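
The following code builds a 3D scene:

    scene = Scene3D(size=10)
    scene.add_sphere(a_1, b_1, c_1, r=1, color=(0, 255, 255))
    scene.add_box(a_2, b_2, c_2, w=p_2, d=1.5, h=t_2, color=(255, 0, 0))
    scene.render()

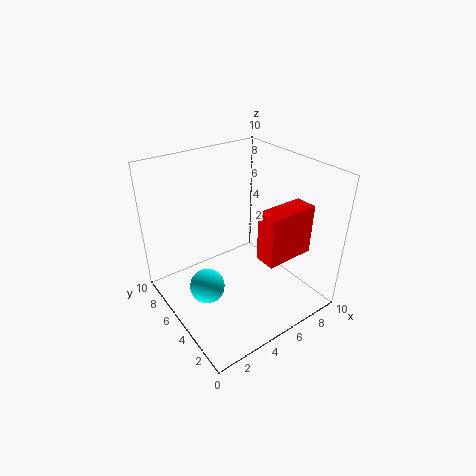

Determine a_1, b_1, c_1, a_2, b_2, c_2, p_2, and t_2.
a_1 = 1; b_1 = 2.5; c_1 = 4.5; a_2 = 5.5; b_2 = 2; c_2 = 4; p_2 = 3.5; t_2 = 3.5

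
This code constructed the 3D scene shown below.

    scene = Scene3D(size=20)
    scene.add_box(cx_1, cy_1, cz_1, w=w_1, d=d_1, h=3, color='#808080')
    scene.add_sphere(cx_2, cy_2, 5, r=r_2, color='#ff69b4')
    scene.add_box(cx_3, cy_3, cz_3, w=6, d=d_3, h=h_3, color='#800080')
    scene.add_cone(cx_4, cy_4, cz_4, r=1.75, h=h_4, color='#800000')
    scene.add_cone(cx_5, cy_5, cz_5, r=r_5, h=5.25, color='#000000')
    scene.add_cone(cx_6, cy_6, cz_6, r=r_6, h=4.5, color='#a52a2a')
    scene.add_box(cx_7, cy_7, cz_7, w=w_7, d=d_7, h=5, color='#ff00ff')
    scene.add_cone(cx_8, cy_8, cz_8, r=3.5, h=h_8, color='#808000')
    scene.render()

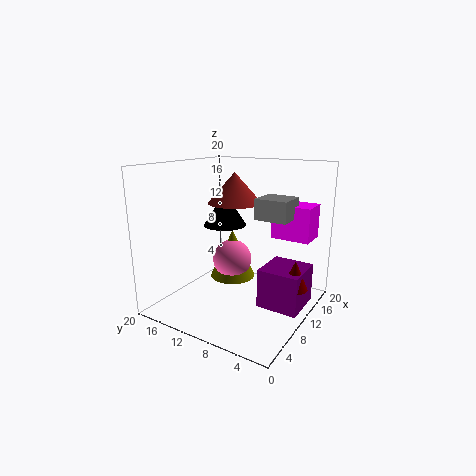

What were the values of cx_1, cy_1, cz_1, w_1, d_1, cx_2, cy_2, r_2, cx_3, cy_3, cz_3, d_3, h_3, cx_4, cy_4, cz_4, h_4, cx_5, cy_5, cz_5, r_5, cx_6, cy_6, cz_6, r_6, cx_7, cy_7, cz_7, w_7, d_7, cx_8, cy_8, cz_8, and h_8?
cx_1 = 12.25; cy_1 = 4; cz_1 = 12.25; w_1 = 4.5; d_1 = 4.75; cx_2 = 13.5; cy_2 = 13.25; r_2 = 3; cx_3 = 9.25; cy_3 = 0.75; cz_3 = 0.75; d_3 = 5.75; h_3 = 5.5; cx_4 = 11; cy_4 = 1.75; cz_4 = 4; h_4 = 4; cx_5 = 16; cy_5 = 16.25; cz_5 = 9.5; r_5 = 3.5; cx_6 = 13.5; cy_6 = 12.75; cz_6 = 14; r_6 = 4; cx_7 = 15.25; cy_7 = 1.75; cz_7 = 9; w_7 = 4.25; d_7 = 5.75; cx_8 = 14; cy_8 = 13.5; cz_8 = 2; h_8 = 7.5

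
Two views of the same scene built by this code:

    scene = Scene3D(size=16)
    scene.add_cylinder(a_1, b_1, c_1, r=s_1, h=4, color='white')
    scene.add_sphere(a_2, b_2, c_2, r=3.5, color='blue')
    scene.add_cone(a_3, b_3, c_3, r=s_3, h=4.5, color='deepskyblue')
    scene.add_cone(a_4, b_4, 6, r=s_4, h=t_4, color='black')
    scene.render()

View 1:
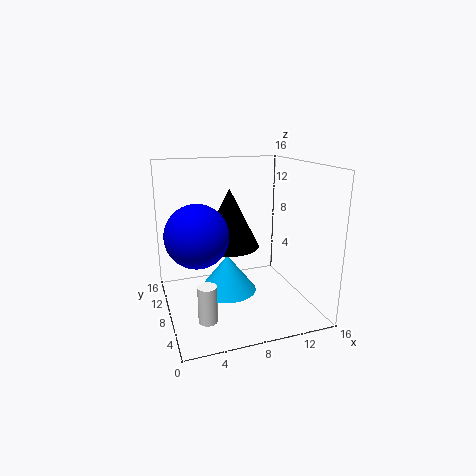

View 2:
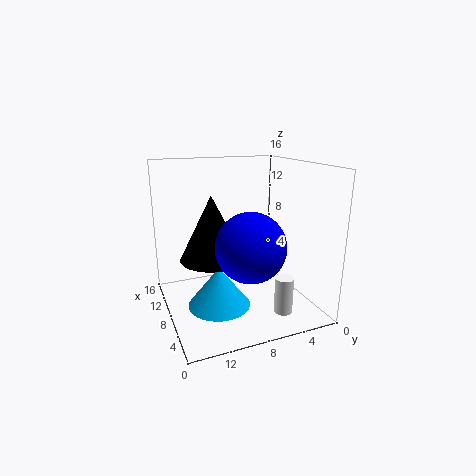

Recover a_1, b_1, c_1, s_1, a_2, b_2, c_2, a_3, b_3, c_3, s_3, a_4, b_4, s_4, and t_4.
a_1 = 3.5; b_1 = 4.5; c_1 = 0.5; s_1 = 1; a_2 = 3.5; b_2 = 8.5; c_2 = 8.5; a_3 = 7.5; b_3 = 10.5; c_3 = 0.5; s_3 = 3.5; a_4 = 8; b_4 = 11; s_4 = 3.5; t_4 = 7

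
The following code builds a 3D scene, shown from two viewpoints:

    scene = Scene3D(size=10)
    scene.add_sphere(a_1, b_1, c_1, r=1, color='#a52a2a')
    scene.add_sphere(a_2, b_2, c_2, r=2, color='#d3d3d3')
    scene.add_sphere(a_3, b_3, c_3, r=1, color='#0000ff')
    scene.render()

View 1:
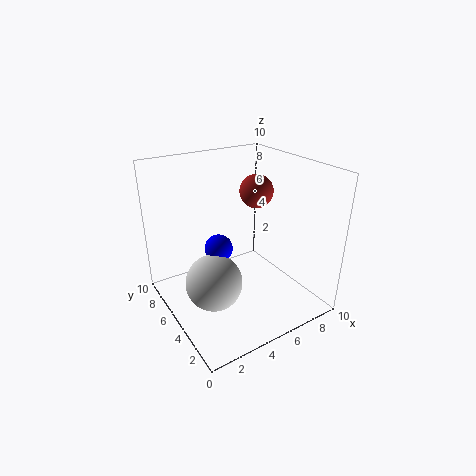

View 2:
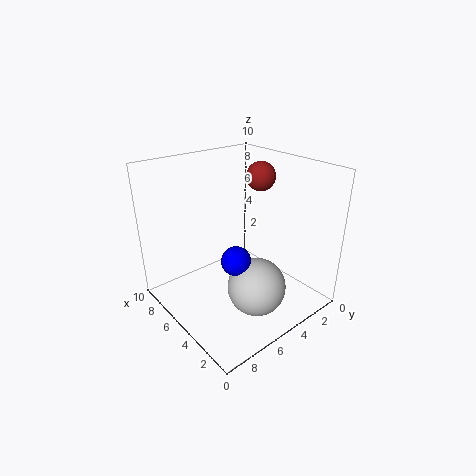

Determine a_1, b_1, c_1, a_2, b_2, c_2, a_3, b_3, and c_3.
a_1 = 5, b_1 = 3, c_1 = 9, a_2 = 3, b_2 = 5, c_2 = 2, a_3 = 4, b_3 = 6, c_3 = 4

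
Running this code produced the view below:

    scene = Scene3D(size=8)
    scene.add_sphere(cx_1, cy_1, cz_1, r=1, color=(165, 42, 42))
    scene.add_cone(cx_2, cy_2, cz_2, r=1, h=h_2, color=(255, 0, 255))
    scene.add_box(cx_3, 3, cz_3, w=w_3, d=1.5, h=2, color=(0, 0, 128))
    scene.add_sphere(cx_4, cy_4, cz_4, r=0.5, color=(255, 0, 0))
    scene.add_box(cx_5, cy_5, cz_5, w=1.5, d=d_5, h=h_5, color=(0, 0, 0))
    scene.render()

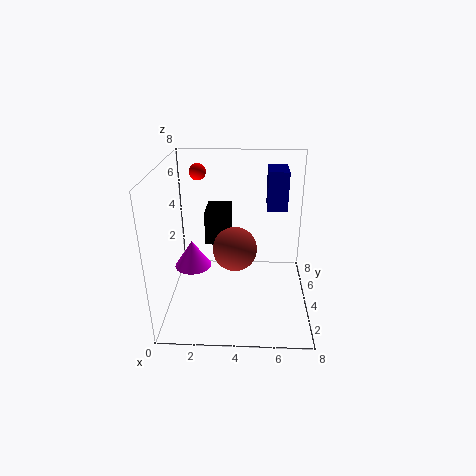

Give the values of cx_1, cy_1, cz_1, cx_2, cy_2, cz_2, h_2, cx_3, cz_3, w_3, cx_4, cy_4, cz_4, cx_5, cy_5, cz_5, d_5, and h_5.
cx_1 = 4; cy_1 = 1; cz_1 = 5; cx_2 = 1.5; cy_2 = 3.5; cz_2 = 2.5; h_2 = 1.5; cx_3 = 5.5; cz_3 = 6; w_3 = 1; cx_4 = 1.5; cy_4 = 6.5; cz_4 = 7; cx_5 = 2; cy_5 = 5; cz_5 = 3; d_5 = 2; h_5 = 2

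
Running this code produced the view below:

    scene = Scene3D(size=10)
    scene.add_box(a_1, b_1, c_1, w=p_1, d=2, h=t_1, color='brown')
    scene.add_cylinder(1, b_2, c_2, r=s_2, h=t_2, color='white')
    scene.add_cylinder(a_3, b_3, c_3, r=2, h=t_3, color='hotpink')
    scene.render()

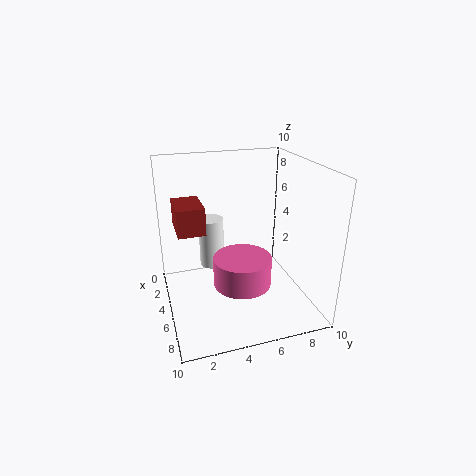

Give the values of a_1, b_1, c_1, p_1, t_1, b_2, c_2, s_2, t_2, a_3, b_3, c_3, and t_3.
a_1 = 1
b_1 = 1
c_1 = 5
p_1 = 3
t_1 = 2
b_2 = 4
c_2 = 1
s_2 = 1
t_2 = 4
a_3 = 6
b_3 = 5
c_3 = 2
t_3 = 2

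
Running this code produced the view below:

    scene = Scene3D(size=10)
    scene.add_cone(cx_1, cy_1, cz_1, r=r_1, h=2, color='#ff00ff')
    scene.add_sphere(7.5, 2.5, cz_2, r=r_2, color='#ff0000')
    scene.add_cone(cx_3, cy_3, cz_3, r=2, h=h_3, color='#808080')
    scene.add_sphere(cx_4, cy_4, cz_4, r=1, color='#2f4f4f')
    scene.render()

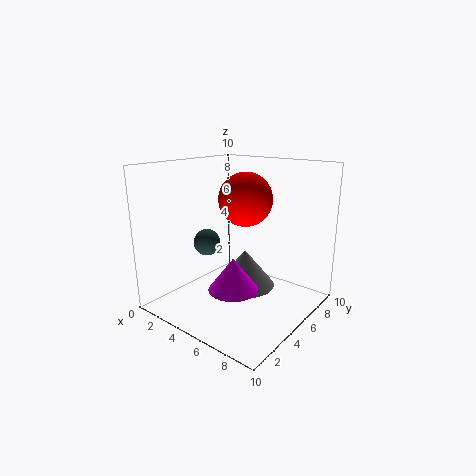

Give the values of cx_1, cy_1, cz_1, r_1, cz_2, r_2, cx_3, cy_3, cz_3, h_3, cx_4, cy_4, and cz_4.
cx_1 = 7; cy_1 = 2; cz_1 = 3; r_1 = 1.5; cz_2 = 8.5; r_2 = 1.5; cx_3 = 6; cy_3 = 4.5; cz_3 = 2; h_3 = 2.5; cx_4 = 2; cy_4 = 5; cz_4 = 4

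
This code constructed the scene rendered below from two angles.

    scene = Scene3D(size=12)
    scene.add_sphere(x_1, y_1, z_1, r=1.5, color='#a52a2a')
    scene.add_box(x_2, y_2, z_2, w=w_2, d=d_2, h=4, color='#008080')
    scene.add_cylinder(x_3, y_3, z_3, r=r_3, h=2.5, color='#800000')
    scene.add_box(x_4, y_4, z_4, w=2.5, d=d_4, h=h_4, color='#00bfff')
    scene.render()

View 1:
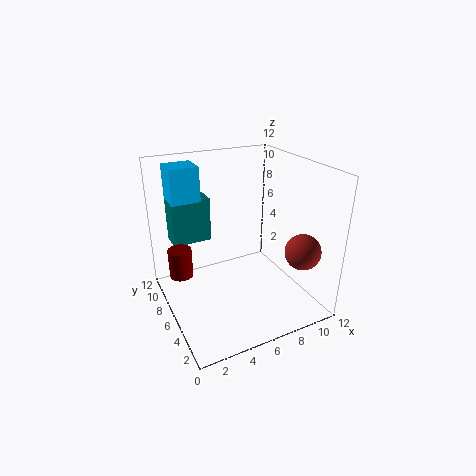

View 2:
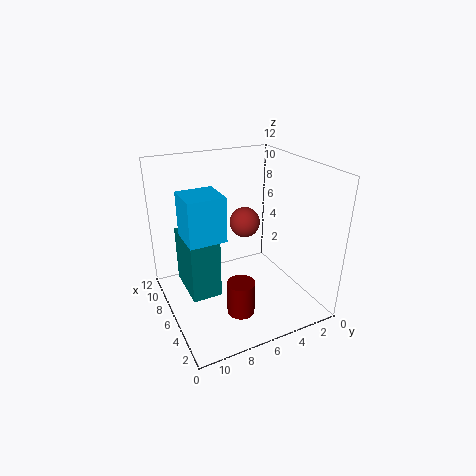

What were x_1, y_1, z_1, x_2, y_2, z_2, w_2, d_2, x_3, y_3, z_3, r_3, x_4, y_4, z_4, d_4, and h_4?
x_1 = 10.5, y_1 = 3, z_1 = 5, x_2 = 1.5, y_2 = 9.5, z_2 = 4.5, w_2 = 3.5, d_2 = 2, x_3 = 1.5, y_3 = 8, z_3 = 2.5, r_3 = 1, x_4 = 1.5, y_4 = 9, z_4 = 8.5, d_4 = 2.5, h_4 = 3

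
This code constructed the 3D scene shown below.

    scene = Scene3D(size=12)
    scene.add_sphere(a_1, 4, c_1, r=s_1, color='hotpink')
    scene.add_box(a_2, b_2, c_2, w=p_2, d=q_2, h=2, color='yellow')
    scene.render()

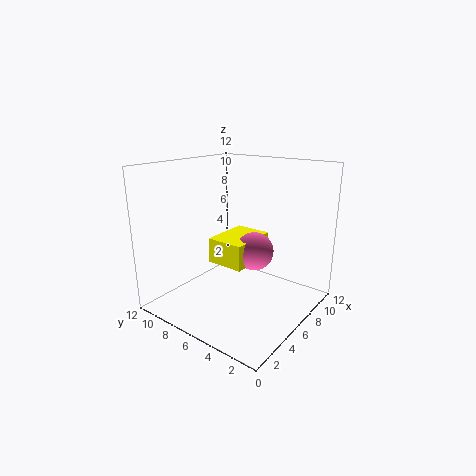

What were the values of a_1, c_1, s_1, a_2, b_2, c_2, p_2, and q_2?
a_1 = 5.5, c_1 = 5.5, s_1 = 1.5, a_2 = 3.5, b_2 = 4, c_2 = 4.5, p_2 = 4, q_2 = 3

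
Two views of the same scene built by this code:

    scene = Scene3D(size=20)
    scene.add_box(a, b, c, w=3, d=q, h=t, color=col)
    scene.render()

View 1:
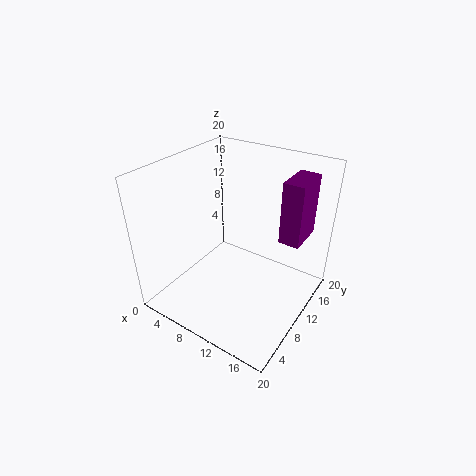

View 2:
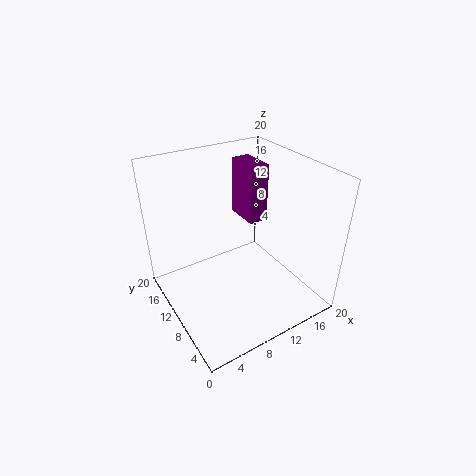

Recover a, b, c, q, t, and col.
a = 14.5, b = 13.5, c = 9, q = 5.5, t = 9, col = 'purple'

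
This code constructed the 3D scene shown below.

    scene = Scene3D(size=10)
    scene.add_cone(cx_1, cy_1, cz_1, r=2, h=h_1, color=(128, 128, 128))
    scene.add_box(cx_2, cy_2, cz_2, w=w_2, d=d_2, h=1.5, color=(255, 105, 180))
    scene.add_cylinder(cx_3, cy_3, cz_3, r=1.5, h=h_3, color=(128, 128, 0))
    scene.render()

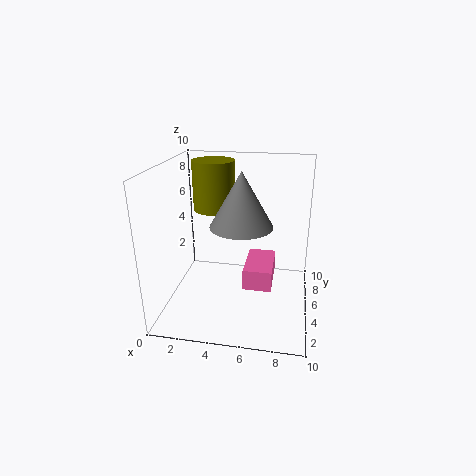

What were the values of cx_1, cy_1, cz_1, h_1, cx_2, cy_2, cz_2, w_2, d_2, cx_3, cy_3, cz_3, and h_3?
cx_1 = 5.5; cy_1 = 3.5; cz_1 = 6.5; h_1 = 3.5; cx_2 = 5.5; cy_2 = 4; cz_2 = 1.5; w_2 = 2; d_2 = 3.5; cx_3 = 3; cy_3 = 6.5; cz_3 = 6.5; h_3 = 3.5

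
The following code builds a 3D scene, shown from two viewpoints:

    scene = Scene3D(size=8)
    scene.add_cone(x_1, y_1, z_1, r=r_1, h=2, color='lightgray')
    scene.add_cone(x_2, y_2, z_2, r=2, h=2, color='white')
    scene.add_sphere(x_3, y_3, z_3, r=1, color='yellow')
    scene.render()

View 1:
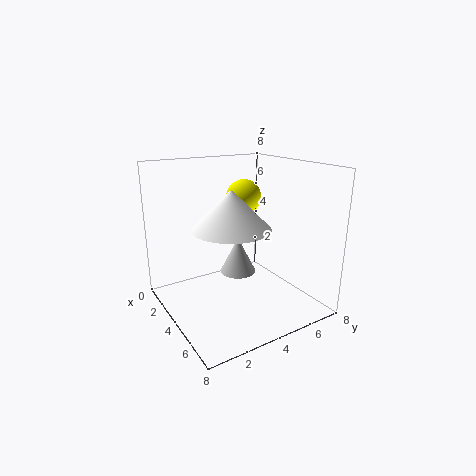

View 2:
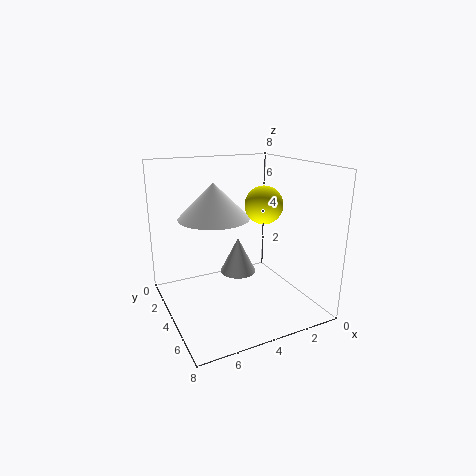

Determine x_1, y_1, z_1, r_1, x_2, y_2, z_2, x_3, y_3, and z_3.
x_1 = 4, y_1 = 4, z_1 = 2, r_1 = 1, x_2 = 5, y_2 = 3, z_2 = 5, x_3 = 3, y_3 = 5, z_3 = 6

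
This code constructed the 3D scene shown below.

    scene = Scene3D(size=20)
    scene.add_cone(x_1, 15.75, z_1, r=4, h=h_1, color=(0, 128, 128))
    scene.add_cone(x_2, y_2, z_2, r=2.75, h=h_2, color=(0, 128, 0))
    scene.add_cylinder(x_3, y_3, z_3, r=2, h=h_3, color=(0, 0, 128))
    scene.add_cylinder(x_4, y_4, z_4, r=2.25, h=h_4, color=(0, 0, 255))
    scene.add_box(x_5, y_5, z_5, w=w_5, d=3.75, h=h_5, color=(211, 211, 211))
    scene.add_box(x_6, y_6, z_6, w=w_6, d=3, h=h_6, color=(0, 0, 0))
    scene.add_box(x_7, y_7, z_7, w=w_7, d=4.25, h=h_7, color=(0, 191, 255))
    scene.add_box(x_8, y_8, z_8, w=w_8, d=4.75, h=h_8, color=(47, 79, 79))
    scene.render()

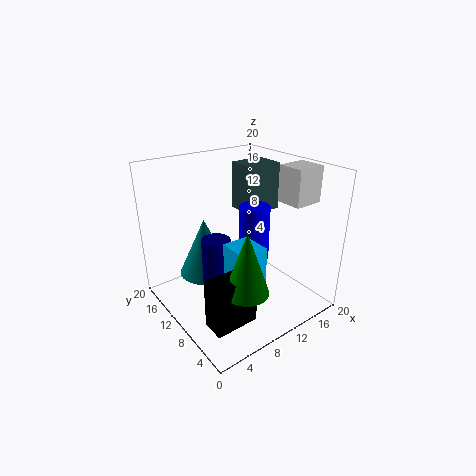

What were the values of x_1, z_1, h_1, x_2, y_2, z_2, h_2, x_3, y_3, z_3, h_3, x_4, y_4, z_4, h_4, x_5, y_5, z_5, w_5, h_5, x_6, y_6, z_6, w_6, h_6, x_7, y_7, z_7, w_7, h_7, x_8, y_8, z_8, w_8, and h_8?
x_1 = 8, z_1 = 2.5, h_1 = 8.75, x_2 = 6.25, y_2 = 3.25, z_2 = 6.5, h_2 = 8, x_3 = 7, y_3 = 11, z_3 = 2.5, h_3 = 7.75, x_4 = 13.75, y_4 = 11, z_4 = 5.25, h_4 = 8.25, x_5 = 15.5, y_5 = 4.5, z_5 = 14.75, w_5 = 4.25, h_5 = 5, x_6 = 1.75, y_6 = 2.75, z_6 = 2, w_6 = 5.75, h_6 = 6.5, x_7 = 6.5, y_7 = 4.25, z_7 = 6, w_7 = 3.75, h_7 = 4.75, x_8 = 14.5, y_8 = 12.75, z_8 = 11.25, w_8 = 5.5, h_8 = 7.25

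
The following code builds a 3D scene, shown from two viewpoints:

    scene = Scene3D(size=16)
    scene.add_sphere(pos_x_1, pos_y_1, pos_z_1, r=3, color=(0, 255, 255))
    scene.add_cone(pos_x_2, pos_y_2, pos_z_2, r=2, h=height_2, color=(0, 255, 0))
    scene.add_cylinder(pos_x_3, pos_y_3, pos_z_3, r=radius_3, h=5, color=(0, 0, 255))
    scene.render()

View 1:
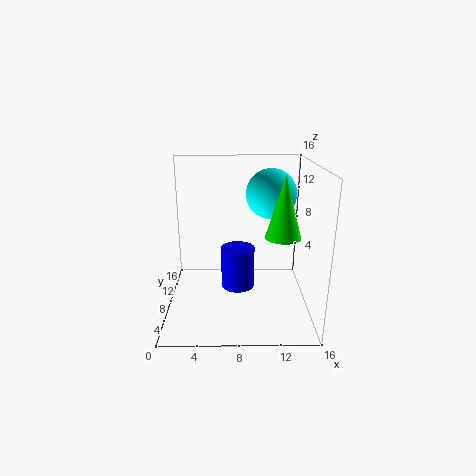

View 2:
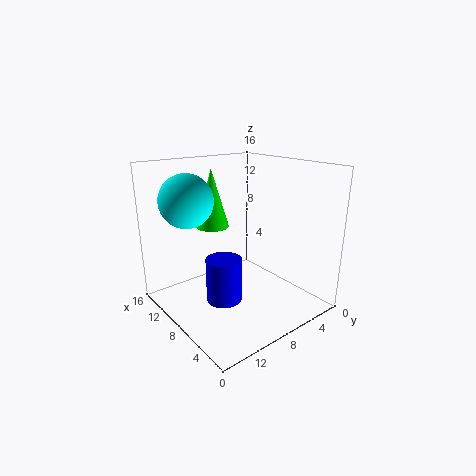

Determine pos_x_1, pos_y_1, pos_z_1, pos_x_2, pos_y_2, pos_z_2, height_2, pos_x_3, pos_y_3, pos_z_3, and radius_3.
pos_x_1 = 12; pos_y_1 = 12; pos_z_1 = 12; pos_x_2 = 13; pos_y_2 = 8; pos_z_2 = 8; height_2 = 7; pos_x_3 = 8; pos_y_3 = 10; pos_z_3 = 1; radius_3 = 2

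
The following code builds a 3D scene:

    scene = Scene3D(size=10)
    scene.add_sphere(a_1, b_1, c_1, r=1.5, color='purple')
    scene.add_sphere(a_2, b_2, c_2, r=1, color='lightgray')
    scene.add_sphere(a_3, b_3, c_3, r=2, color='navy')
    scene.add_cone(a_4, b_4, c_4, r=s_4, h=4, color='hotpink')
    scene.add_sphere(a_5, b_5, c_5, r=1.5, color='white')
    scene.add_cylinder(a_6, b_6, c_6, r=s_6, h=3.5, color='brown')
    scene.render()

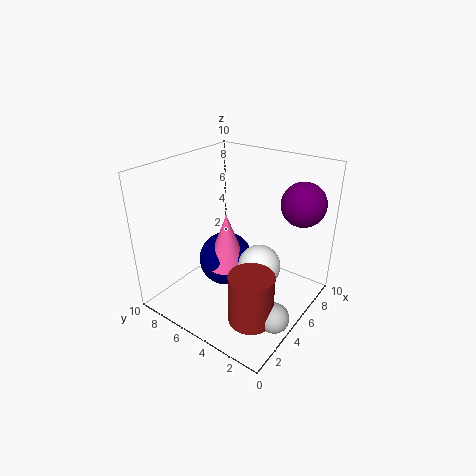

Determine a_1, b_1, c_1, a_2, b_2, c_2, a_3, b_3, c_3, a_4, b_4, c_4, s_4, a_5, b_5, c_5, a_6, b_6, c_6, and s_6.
a_1 = 7.5
b_1 = 1.5
c_1 = 7.5
a_2 = 3.5
b_2 = 1
c_2 = 1
a_3 = 5.5
b_3 = 6.5
c_3 = 2.5
a_4 = 5
b_4 = 6
c_4 = 2.5
s_4 = 1.5
a_5 = 5.5
b_5 = 3.5
c_5 = 3
a_6 = 3
b_6 = 2.5
c_6 = 0.5
s_6 = 1.5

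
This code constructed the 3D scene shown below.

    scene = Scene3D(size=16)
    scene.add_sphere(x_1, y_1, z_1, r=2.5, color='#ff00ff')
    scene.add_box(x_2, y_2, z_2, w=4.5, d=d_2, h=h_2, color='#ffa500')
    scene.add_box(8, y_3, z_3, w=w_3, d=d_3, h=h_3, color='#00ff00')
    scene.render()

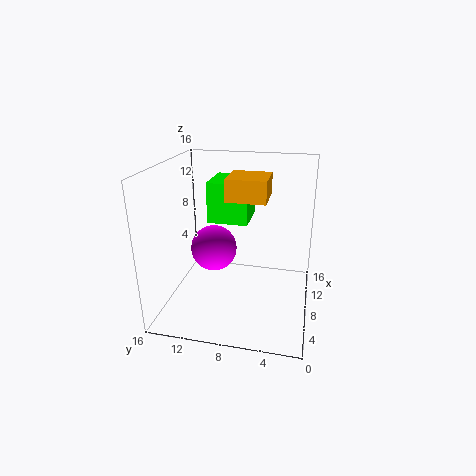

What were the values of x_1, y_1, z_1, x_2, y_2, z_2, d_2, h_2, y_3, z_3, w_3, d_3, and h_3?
x_1 = 7; y_1 = 10.5; z_1 = 7; x_2 = 8; y_2 = 5; z_2 = 12; d_2 = 4.5; h_2 = 2.5; y_3 = 7; z_3 = 9.5; w_3 = 5; d_3 = 4.5; h_3 = 4.5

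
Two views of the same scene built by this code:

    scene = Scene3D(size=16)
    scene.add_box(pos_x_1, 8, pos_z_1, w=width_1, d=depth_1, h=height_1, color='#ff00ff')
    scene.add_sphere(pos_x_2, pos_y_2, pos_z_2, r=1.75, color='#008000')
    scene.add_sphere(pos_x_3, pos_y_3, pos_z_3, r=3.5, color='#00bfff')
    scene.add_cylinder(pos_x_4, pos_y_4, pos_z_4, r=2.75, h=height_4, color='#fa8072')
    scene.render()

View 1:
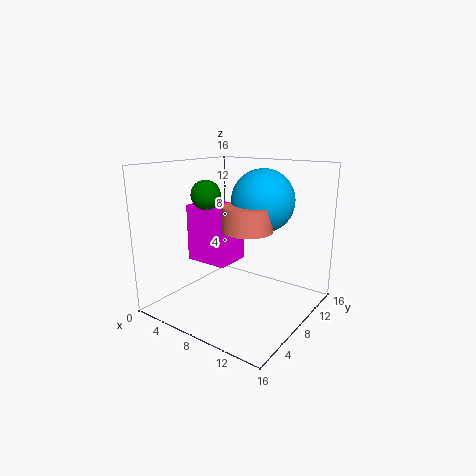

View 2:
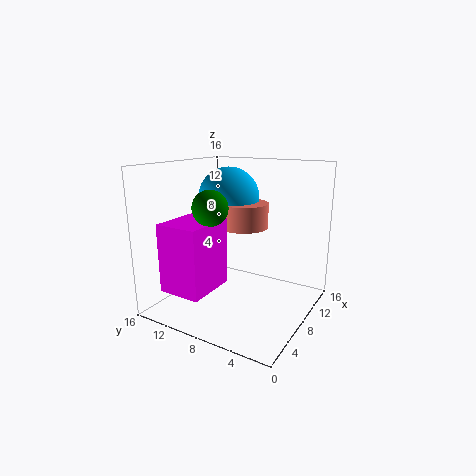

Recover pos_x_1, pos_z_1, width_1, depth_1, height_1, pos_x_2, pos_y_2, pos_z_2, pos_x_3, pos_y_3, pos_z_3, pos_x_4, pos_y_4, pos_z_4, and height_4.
pos_x_1 = 0.25; pos_z_1 = 3.75; width_1 = 5.5; depth_1 = 4.5; height_1 = 7; pos_x_2 = 3.25; pos_y_2 = 8.25; pos_z_2 = 12.25; pos_x_3 = 9.75; pos_y_3 = 10.25; pos_z_3 = 12; pos_x_4 = 9.25; pos_y_4 = 8; pos_z_4 = 9; height_4 = 2.75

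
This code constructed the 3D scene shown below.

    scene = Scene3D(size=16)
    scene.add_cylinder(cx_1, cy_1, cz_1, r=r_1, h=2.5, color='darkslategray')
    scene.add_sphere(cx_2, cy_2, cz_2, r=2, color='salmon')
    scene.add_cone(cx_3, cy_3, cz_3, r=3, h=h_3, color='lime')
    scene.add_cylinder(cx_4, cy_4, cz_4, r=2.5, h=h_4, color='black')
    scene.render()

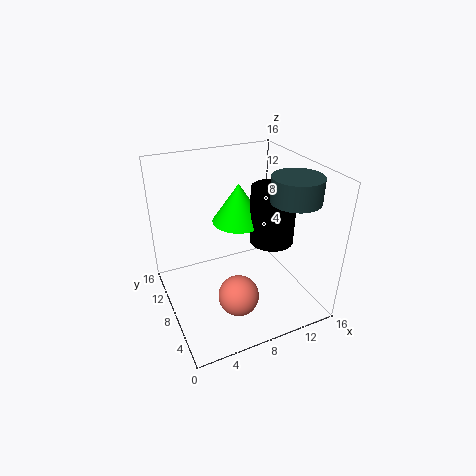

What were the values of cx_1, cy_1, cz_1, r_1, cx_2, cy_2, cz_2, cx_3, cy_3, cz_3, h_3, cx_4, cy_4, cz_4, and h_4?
cx_1 = 12
cy_1 = 3.5
cz_1 = 13.5
r_1 = 2.5
cx_2 = 5.5
cy_2 = 2.5
cz_2 = 5
cx_3 = 9
cy_3 = 10
cz_3 = 9
h_3 = 4.5
cx_4 = 12
cy_4 = 7.5
cz_4 = 7
h_4 = 6.5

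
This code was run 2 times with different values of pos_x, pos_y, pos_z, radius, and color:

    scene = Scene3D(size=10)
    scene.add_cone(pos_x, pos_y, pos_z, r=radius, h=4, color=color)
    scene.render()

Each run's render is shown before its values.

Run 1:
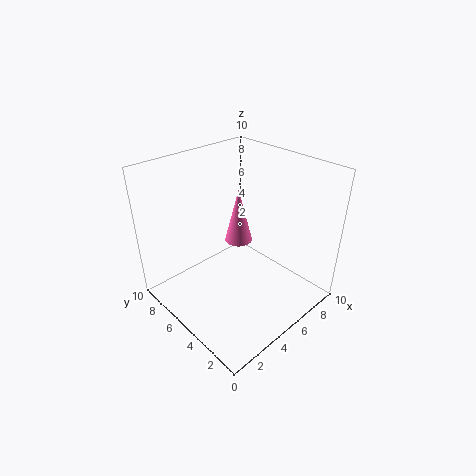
pos_x = 6, pos_y = 6, pos_z = 4, radius = 1, color = 'hotpink'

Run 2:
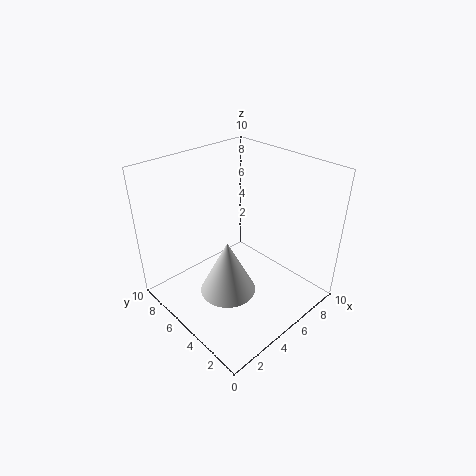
pos_x = 4, pos_y = 5, pos_z = 1, radius = 2, color = 'lightgray'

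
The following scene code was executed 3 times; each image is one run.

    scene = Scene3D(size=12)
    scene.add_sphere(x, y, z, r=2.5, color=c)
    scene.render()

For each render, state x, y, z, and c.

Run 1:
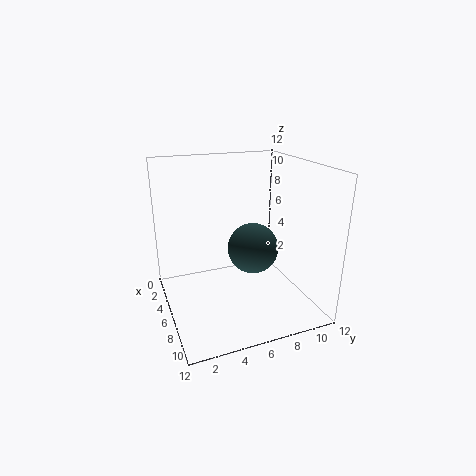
x = 2.5; y = 9; z = 3; c = 'darkslategray'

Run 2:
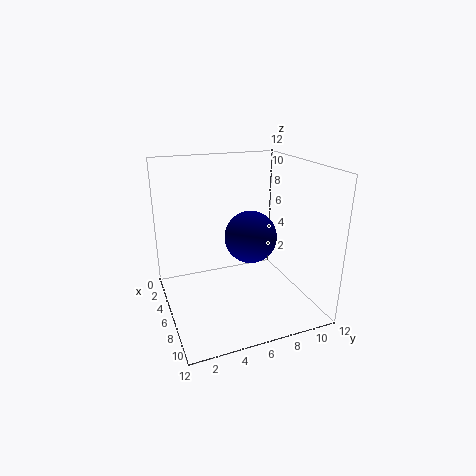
x = 3; y = 8.5; z = 4.5; c = 'navy'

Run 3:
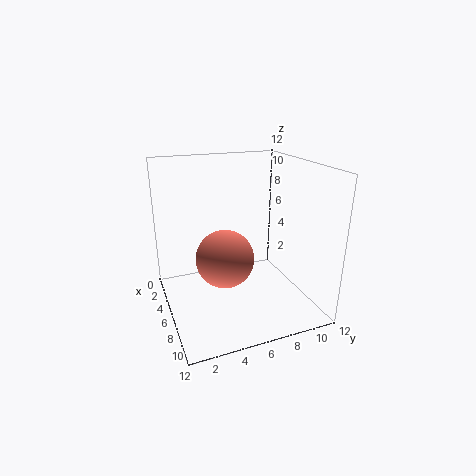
x = 5.5; y = 5; z = 4; c = 'salmon'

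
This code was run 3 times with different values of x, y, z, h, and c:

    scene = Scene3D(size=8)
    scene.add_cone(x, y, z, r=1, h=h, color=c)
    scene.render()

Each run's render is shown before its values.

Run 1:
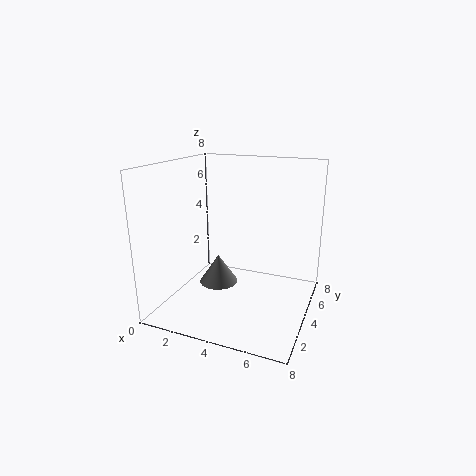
x = 3.5; y = 2.5; z = 2; h = 1.5; c = 'gray'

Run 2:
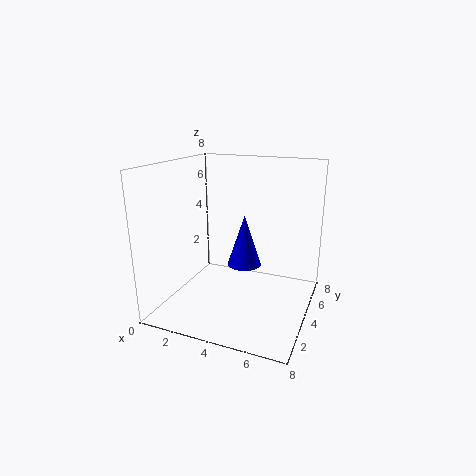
x = 4; y = 5; z = 2; h = 3; c = 'blue'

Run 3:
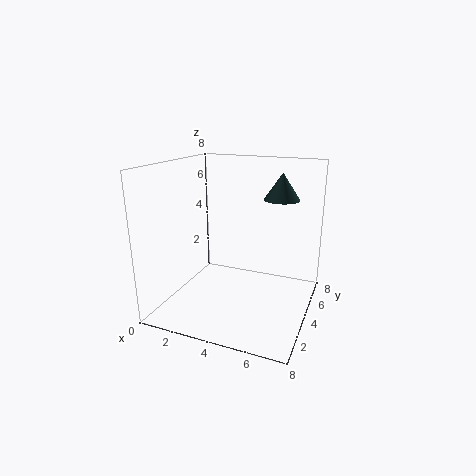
x = 6; y = 5.5; z = 6; h = 1.5; c = 'darkslategray'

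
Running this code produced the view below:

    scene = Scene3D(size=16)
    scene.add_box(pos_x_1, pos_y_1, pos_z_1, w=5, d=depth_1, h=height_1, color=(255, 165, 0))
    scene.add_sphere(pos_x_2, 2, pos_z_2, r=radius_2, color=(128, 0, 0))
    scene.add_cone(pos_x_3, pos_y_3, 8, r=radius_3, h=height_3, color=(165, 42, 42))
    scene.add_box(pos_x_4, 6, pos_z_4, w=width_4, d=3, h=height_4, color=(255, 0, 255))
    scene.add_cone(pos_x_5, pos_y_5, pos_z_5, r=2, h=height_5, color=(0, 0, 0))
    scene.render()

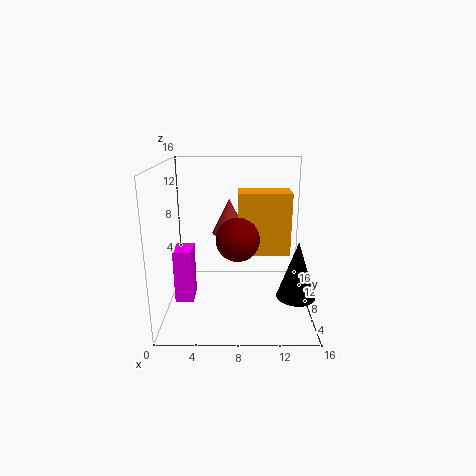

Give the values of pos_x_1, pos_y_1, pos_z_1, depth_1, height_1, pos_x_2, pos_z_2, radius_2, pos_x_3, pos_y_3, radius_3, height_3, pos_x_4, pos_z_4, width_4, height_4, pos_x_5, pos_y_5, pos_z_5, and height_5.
pos_x_1 = 8
pos_y_1 = 3
pos_z_1 = 8
depth_1 = 3
height_1 = 6
pos_x_2 = 8
pos_z_2 = 10
radius_2 = 2
pos_x_3 = 7
pos_y_3 = 10
radius_3 = 2
height_3 = 4
pos_x_4 = 1
pos_z_4 = 1
width_4 = 2
height_4 = 6
pos_x_5 = 14
pos_y_5 = 4
pos_z_5 = 3
height_5 = 6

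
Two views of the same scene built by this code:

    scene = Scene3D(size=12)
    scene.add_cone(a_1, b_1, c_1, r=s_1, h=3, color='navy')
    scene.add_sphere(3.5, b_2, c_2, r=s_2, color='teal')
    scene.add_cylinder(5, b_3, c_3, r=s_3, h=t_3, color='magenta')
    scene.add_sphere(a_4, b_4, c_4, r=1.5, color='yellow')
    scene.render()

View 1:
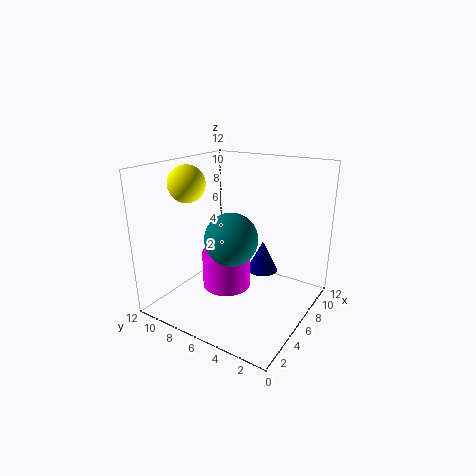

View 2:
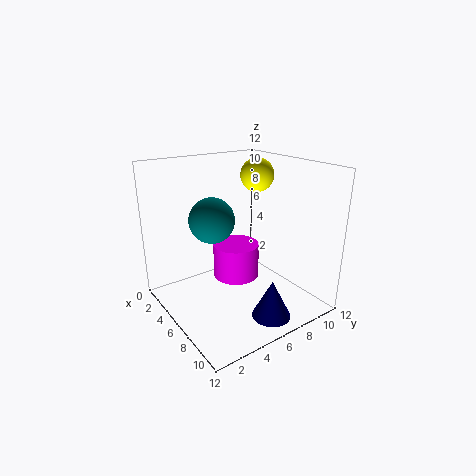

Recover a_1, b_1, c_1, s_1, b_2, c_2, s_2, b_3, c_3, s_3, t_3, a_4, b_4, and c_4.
a_1 = 10.5, b_1 = 6, c_1 = 1, s_1 = 1.5, b_2 = 5, c_2 = 7, s_2 = 2, b_3 = 6.5, c_3 = 2, s_3 = 2, t_3 = 3, a_4 = 4, b_4 = 9.5, c_4 = 10.5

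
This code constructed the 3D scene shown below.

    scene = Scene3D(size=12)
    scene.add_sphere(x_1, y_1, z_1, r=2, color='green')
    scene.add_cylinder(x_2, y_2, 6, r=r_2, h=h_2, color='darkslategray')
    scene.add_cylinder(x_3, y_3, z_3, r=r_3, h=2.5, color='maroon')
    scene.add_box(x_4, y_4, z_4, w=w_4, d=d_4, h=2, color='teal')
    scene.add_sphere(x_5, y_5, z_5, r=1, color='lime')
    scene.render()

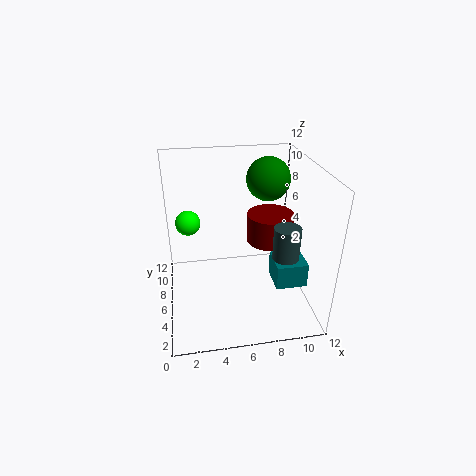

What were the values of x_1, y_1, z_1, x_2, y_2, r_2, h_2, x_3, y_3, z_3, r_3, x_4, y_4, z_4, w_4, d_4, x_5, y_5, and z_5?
x_1 = 9.5, y_1 = 10, z_1 = 9.5, x_2 = 9, y_2 = 2.5, r_2 = 1, h_2 = 2.5, x_3 = 9, y_3 = 7, z_3 = 5, r_3 = 2, x_4 = 8.5, y_4 = 2.5, z_4 = 3, w_4 = 2.5, d_4 = 2.5, x_5 = 2, y_5 = 6.5, z_5 = 7.5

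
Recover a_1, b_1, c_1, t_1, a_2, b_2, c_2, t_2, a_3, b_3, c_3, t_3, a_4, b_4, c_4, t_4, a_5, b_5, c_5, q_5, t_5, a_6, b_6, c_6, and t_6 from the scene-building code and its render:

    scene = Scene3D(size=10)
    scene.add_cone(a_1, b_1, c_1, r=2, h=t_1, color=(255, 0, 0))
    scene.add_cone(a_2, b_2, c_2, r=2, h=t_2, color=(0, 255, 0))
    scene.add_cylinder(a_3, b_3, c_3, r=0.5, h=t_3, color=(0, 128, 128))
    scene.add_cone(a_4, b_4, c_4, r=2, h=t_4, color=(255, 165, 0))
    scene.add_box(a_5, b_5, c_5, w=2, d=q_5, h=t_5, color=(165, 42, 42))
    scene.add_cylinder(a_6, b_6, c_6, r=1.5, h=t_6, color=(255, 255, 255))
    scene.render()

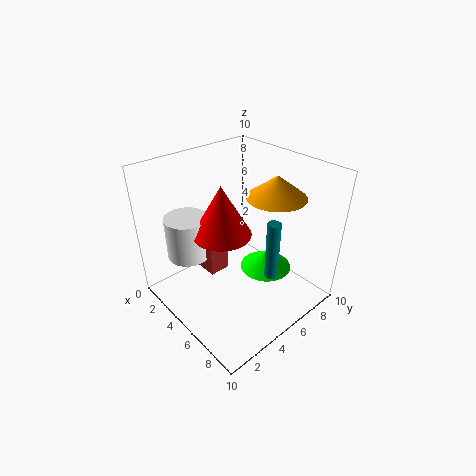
a_1 = 4.5, b_1 = 4, c_1 = 5.5, t_1 = 3.5, a_2 = 5, b_2 = 8, c_2 = 1, t_2 = 1.5, a_3 = 6.5, b_3 = 7, c_3 = 1.5, t_3 = 4.5, a_4 = 6.5, b_4 = 7, c_4 = 8, t_4 = 1.5, a_5 = 2.5, b_5 = 3, c_5 = 2.5, q_5 = 1.5, t_5 = 2, a_6 = 2.5, b_6 = 2.5, c_6 = 3.5, t_6 = 3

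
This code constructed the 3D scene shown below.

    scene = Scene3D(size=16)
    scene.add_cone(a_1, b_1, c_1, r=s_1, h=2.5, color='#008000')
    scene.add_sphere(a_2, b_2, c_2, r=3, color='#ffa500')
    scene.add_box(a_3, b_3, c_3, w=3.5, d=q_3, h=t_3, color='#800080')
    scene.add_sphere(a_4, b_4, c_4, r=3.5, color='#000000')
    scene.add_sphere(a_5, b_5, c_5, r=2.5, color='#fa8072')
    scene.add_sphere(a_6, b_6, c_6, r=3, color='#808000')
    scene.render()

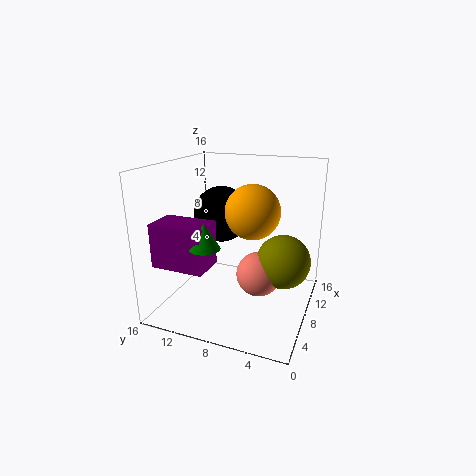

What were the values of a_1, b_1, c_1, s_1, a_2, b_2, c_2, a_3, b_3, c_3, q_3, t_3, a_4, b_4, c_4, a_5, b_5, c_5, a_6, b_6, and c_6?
a_1 = 2, b_1 = 9, c_1 = 9, s_1 = 1.5, a_2 = 8.5, b_2 = 6.5, c_2 = 11, a_3 = 1, b_3 = 9, c_3 = 6.5, q_3 = 5.5, t_3 = 4.5, a_4 = 12.5, b_4 = 12, c_4 = 9, a_5 = 8, b_5 = 5.5, c_5 = 4, a_6 = 9, b_6 = 3, c_6 = 5.5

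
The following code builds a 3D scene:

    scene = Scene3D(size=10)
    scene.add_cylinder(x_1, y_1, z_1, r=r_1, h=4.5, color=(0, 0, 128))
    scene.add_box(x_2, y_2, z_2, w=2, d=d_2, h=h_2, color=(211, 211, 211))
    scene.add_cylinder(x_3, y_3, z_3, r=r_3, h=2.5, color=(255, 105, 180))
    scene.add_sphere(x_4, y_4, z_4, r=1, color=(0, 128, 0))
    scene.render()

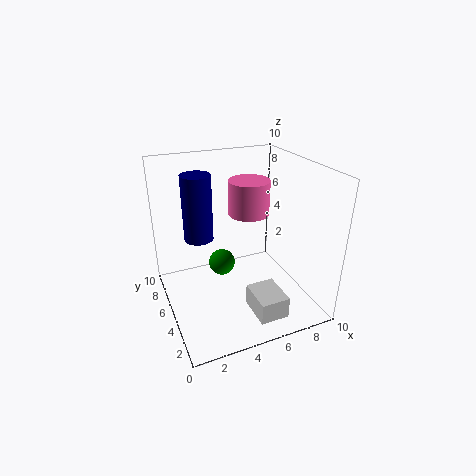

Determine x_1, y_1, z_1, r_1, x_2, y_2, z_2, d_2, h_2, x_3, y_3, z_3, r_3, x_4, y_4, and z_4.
x_1 = 2.5; y_1 = 6; z_1 = 5; r_1 = 1; x_2 = 5; y_2 = 1; z_2 = 0.5; d_2 = 2.5; h_2 = 1.5; x_3 = 6.5; y_3 = 6.5; z_3 = 6; r_3 = 1.5; x_4 = 4.5; y_4 = 7; z_4 = 2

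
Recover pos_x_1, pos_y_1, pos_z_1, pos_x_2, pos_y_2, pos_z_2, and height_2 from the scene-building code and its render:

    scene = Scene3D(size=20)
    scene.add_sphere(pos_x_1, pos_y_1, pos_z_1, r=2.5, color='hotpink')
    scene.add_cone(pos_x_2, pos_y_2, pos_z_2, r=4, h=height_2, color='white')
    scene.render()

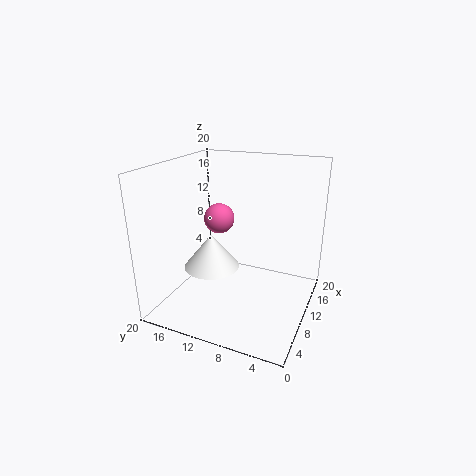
pos_x_1 = 17; pos_y_1 = 16.5; pos_z_1 = 9.5; pos_x_2 = 9.5; pos_y_2 = 14; pos_z_2 = 5; height_2 = 5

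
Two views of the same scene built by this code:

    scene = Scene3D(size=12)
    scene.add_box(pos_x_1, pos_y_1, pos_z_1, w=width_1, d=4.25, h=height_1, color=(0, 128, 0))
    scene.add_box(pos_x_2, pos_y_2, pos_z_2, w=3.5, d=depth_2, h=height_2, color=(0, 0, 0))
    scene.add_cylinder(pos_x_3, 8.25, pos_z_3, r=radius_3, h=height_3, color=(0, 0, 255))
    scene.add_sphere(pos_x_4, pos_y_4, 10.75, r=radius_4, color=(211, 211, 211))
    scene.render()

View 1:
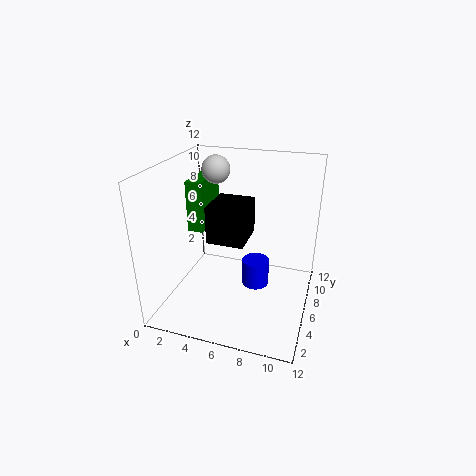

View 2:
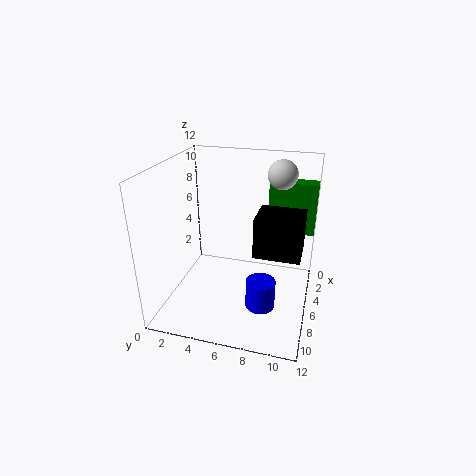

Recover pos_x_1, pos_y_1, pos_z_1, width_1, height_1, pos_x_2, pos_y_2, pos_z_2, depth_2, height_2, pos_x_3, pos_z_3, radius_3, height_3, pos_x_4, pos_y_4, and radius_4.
pos_x_1 = 0.5; pos_y_1 = 7.75; pos_z_1 = 5; width_1 = 1.5; height_1 = 4.75; pos_x_2 = 2.5; pos_y_2 = 7.25; pos_z_2 = 4.25; depth_2 = 4; height_2 = 3.5; pos_x_3 = 7; pos_z_3 = 0.25; radius_3 = 1.25; height_3 = 2.5; pos_x_4 = 3; pos_y_4 = 9; radius_4 = 1.25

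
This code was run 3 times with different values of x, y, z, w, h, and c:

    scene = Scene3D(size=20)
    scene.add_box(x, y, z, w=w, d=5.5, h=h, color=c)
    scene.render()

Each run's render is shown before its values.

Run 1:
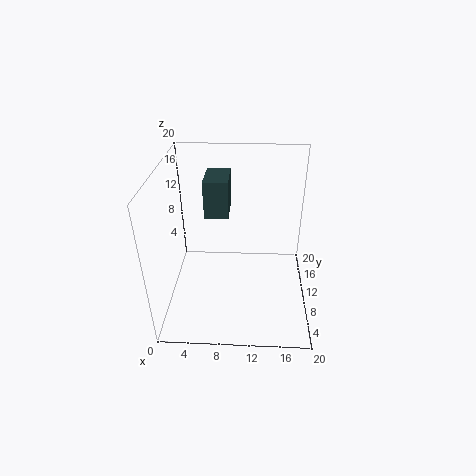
x = 5; y = 12.5; z = 11.5; w = 3.5; h = 5.5; c = 'darkslategray'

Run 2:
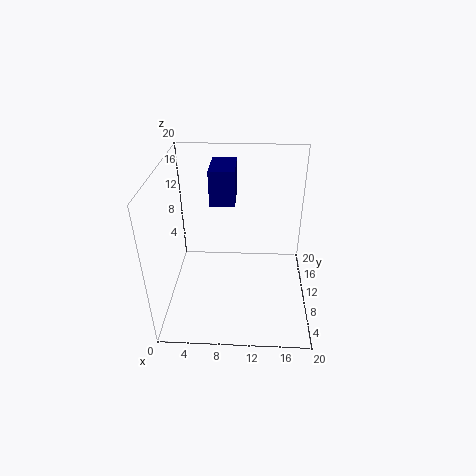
x = 6; y = 11.5; z = 14; w = 3.5; h = 5; c = 'navy'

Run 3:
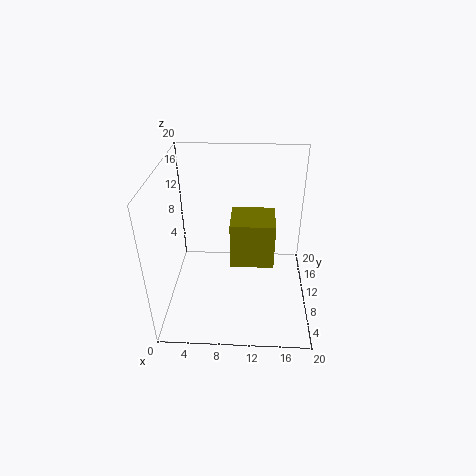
x = 9; y = 8; z = 6.5; w = 6; h = 6.5; c = 'olive'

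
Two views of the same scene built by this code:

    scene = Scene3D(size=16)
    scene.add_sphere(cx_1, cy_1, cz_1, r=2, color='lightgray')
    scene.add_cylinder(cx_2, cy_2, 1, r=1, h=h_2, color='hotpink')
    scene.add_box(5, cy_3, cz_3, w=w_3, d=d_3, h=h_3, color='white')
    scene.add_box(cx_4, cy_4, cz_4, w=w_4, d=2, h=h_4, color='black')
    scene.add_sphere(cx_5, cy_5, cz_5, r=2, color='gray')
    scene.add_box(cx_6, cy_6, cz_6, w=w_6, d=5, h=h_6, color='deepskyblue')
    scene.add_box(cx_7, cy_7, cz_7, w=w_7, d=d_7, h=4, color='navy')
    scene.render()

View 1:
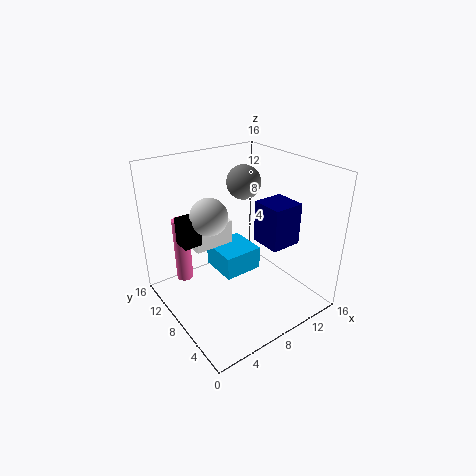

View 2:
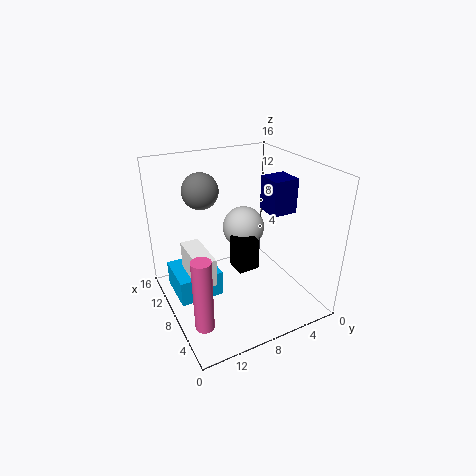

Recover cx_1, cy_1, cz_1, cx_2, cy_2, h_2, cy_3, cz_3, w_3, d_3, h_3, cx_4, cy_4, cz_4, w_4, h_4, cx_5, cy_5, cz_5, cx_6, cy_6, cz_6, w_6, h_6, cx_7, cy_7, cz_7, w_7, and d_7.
cx_1 = 5
cy_1 = 9
cz_1 = 11
cx_2 = 4
cy_2 = 14
h_2 = 8
cy_3 = 12
cz_3 = 5
w_3 = 5
d_3 = 2
h_3 = 3
cx_4 = 2
cy_4 = 9
cz_4 = 8
w_4 = 2
h_4 = 3
cx_5 = 11
cy_5 = 11
cz_5 = 13
cx_6 = 8
cy_6 = 10
cz_6 = 1
w_6 = 5
h_6 = 3
cx_7 = 7
cy_7 = 1
cz_7 = 10
w_7 = 3
d_7 = 3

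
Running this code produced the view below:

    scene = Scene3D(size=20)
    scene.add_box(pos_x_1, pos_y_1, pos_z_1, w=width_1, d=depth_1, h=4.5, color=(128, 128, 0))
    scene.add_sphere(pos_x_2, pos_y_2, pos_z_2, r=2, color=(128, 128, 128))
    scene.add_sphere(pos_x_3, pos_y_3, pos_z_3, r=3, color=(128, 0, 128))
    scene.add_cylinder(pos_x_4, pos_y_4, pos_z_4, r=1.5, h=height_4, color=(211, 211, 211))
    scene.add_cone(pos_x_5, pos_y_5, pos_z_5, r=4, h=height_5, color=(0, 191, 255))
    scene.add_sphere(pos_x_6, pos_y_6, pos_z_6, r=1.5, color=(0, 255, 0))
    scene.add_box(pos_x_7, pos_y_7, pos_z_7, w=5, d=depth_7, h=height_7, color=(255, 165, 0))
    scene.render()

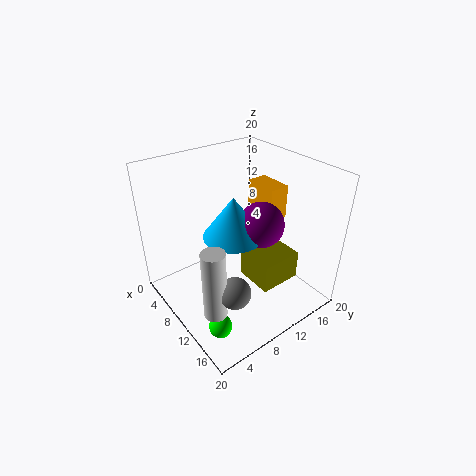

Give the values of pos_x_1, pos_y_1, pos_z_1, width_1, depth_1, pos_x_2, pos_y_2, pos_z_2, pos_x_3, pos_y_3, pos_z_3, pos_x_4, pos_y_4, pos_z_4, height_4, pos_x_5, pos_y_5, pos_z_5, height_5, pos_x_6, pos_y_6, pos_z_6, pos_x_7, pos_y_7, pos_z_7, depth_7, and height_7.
pos_x_1 = 7.5; pos_y_1 = 12.5; pos_z_1 = 1; width_1 = 6; depth_1 = 6.5; pos_x_2 = 16; pos_y_2 = 5; pos_z_2 = 7; pos_x_3 = 13; pos_y_3 = 11.5; pos_z_3 = 13; pos_x_4 = 14.5; pos_y_4 = 3; pos_z_4 = 3.5; height_4 = 9.5; pos_x_5 = 11; pos_y_5 = 8.5; pos_z_5 = 11.5; height_5 = 5.5; pos_x_6 = 15.5; pos_y_6 = 3; pos_z_6 = 2; pos_x_7 = 6; pos_y_7 = 15; pos_z_7 = 11; depth_7 = 3; height_7 = 5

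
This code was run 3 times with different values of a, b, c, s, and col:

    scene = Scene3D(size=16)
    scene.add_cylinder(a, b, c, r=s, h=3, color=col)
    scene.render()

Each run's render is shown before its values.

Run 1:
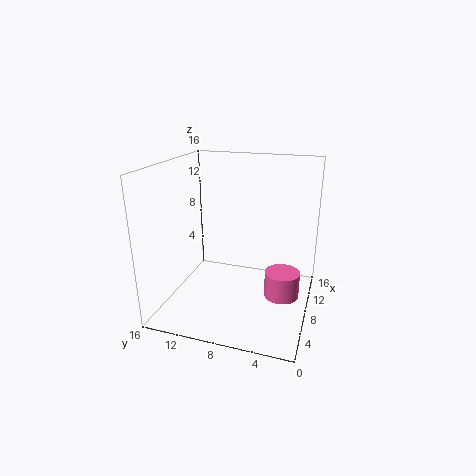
a = 9, b = 3, c = 1, s = 2, col = 'hotpink'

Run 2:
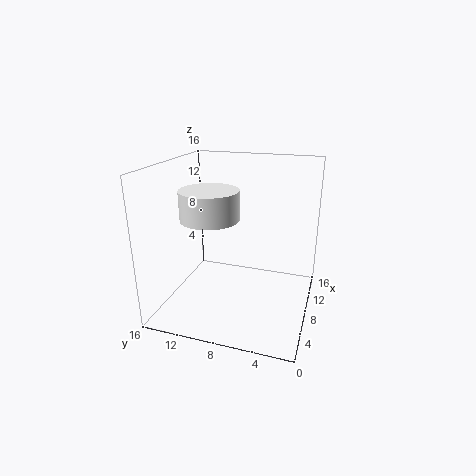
a = 5, b = 10, c = 11, s = 3, col = 'white'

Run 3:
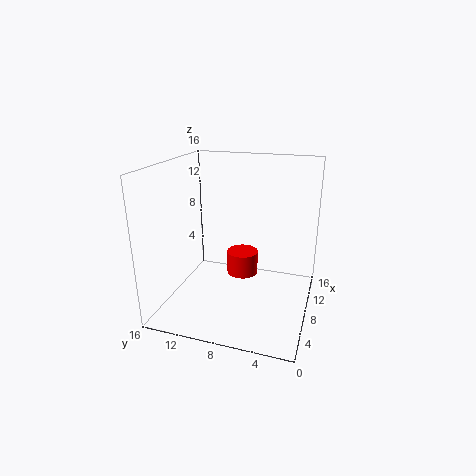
a = 13, b = 9, c = 1, s = 2, col = 'red'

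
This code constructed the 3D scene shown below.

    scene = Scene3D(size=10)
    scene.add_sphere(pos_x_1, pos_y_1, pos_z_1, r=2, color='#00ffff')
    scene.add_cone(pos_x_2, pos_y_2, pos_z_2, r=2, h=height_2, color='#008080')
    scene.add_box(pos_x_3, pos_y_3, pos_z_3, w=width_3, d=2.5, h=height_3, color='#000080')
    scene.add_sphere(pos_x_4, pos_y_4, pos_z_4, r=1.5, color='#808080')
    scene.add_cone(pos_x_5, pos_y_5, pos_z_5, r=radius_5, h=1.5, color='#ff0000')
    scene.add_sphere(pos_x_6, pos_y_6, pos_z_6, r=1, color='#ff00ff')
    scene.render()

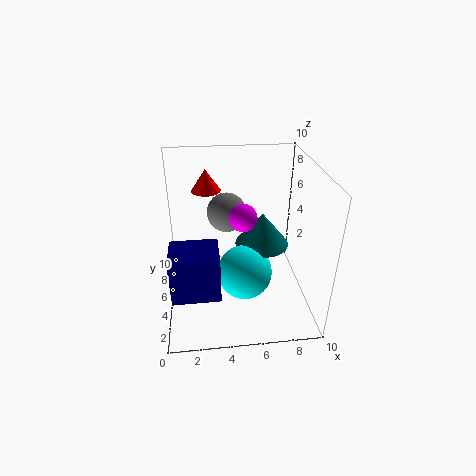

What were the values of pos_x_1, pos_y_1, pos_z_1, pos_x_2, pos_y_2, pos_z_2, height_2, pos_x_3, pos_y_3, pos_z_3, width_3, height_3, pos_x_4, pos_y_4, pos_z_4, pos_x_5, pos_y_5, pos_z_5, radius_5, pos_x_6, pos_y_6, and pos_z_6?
pos_x_1 = 5.5; pos_y_1 = 5; pos_z_1 = 2; pos_x_2 = 7; pos_y_2 = 6.5; pos_z_2 = 3.5; height_2 = 2.5; pos_x_3 = 0.5; pos_y_3 = 1; pos_z_3 = 3; width_3 = 3; height_3 = 3; pos_x_4 = 4.5; pos_y_4 = 8; pos_z_4 = 5.5; pos_x_5 = 3; pos_y_5 = 6.5; pos_z_5 = 8; radius_5 = 1; pos_x_6 = 5.5; pos_y_6 = 6; pos_z_6 = 6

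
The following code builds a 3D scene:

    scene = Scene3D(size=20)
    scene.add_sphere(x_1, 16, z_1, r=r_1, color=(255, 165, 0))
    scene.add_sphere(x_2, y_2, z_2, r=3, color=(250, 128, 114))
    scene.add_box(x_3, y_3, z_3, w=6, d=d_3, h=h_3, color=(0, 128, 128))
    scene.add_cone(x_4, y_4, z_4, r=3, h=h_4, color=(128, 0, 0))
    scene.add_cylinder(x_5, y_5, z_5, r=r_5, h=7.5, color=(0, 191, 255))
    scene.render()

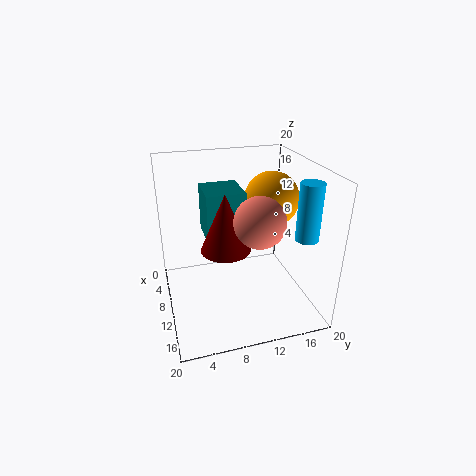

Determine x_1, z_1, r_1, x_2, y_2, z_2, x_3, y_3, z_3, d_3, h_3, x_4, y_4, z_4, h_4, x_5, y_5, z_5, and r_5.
x_1 = 7; z_1 = 14; r_1 = 4; x_2 = 17; y_2 = 10.5; z_2 = 15.5; x_3 = 3; y_3 = 6; z_3 = 9; d_3 = 5.5; h_3 = 7; x_4 = 15; y_4 = 7; z_4 = 11.5; h_4 = 7; x_5 = 15.5; y_5 = 17.5; z_5 = 11.5; r_5 = 1.5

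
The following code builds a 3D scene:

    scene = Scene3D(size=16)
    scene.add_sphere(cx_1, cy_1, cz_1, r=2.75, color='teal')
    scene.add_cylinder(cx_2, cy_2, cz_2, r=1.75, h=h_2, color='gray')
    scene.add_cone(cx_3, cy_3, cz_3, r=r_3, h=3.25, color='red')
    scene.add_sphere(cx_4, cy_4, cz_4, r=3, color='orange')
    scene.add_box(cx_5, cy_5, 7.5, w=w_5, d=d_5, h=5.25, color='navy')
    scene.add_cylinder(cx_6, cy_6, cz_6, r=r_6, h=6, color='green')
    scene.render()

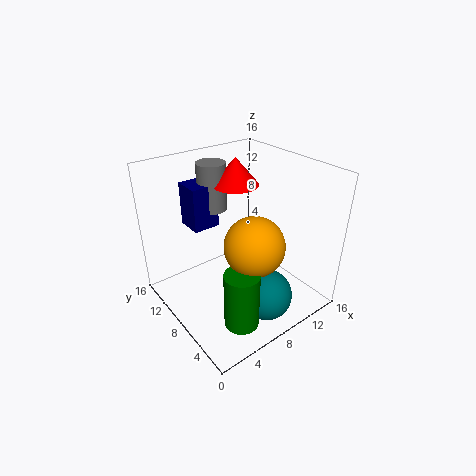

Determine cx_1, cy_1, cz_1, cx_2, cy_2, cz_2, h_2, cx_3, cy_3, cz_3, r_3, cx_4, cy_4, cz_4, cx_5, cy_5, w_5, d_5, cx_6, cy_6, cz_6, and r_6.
cx_1 = 8.25
cy_1 = 3.25
cz_1 = 3
cx_2 = 8.5
cy_2 = 13.75
cz_2 = 9.25
h_2 = 5.75
cx_3 = 10.5
cy_3 = 11.75
cz_3 = 12.5
r_3 = 2.75
cx_4 = 6.75
cy_4 = 3.75
cz_4 = 9.5
cx_5 = 5.25
cy_5 = 12.5
w_5 = 3.25
d_5 = 3.25
cx_6 = 4.25
cy_6 = 2.5
cz_6 = 2
r_6 = 1.75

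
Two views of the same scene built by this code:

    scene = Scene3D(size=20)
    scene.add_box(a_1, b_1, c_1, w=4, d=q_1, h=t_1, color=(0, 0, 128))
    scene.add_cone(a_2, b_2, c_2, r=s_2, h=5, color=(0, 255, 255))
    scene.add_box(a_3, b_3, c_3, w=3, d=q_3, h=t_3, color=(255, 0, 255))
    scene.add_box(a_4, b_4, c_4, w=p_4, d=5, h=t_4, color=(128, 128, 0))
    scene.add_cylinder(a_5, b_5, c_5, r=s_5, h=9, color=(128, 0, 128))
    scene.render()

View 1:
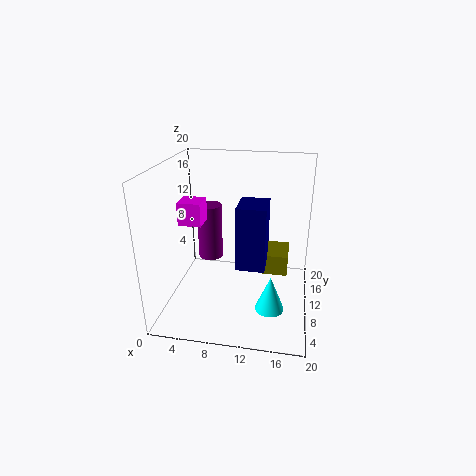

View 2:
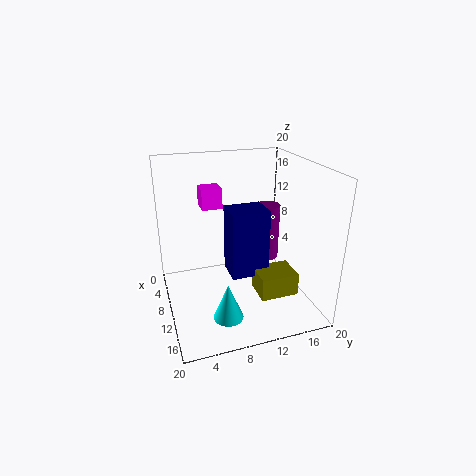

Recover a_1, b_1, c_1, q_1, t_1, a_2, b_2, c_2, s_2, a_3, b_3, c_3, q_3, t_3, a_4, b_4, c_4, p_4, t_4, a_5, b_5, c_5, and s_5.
a_1 = 10
b_1 = 8
c_1 = 6
q_1 = 5
t_1 = 9
a_2 = 15
b_2 = 7
c_2 = 1
s_2 = 2
a_3 = 3
b_3 = 6
c_3 = 13
q_3 = 3
t_3 = 3
a_4 = 13
b_4 = 11
c_4 = 4
p_4 = 4
t_4 = 3
a_5 = 4
b_5 = 17
c_5 = 3
s_5 = 2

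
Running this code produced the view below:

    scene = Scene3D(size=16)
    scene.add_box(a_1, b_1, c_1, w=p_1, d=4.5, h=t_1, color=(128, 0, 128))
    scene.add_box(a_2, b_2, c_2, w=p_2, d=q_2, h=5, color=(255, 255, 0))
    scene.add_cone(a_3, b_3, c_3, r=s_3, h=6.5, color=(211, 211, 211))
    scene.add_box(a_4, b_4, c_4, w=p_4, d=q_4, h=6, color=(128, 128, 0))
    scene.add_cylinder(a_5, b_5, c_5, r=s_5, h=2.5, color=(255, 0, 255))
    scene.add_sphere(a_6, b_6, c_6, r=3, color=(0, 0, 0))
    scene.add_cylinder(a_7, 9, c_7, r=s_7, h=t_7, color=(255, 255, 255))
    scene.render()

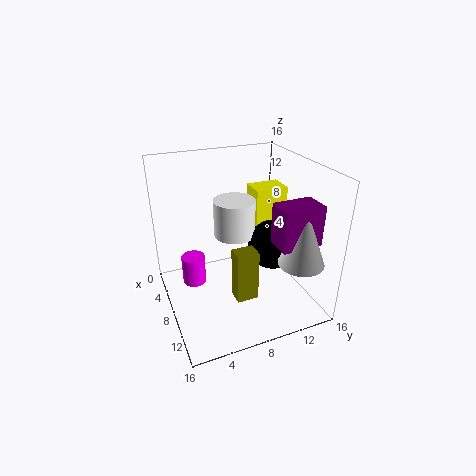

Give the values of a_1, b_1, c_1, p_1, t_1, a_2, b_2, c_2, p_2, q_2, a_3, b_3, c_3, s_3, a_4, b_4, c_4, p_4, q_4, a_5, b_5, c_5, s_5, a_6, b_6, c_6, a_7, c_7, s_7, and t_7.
a_1 = 10; b_1 = 11; c_1 = 8; p_1 = 3; t_1 = 4.5; a_2 = 2.5; b_2 = 11.5; c_2 = 7; p_2 = 3; q_2 = 4; a_3 = 12.5; b_3 = 13.5; c_3 = 6; s_3 = 2.5; a_4 = 8.5; b_4 = 7; c_4 = 1; p_4 = 2; q_4 = 2.5; a_5 = 13.5; b_5 = 1.5; c_5 = 8; s_5 = 1; a_6 = 7; b_6 = 13; c_6 = 5.5; a_7 = 4.5; c_7 = 6.5; s_7 = 2.5; t_7 = 4.5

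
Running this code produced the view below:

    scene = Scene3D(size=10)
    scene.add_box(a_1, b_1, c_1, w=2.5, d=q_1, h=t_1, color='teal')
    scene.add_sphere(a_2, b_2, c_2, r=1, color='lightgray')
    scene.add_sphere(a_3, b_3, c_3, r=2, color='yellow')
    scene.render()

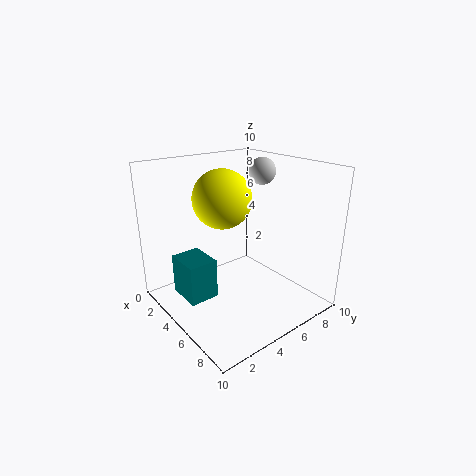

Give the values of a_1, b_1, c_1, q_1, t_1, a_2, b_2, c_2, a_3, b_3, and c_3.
a_1 = 2.75, b_1 = 1, c_1 = 1.25, q_1 = 2, t_1 = 2.75, a_2 = 3.75, b_2 = 8.25, c_2 = 9, a_3 = 4.25, b_3 = 4.25, c_3 = 7.75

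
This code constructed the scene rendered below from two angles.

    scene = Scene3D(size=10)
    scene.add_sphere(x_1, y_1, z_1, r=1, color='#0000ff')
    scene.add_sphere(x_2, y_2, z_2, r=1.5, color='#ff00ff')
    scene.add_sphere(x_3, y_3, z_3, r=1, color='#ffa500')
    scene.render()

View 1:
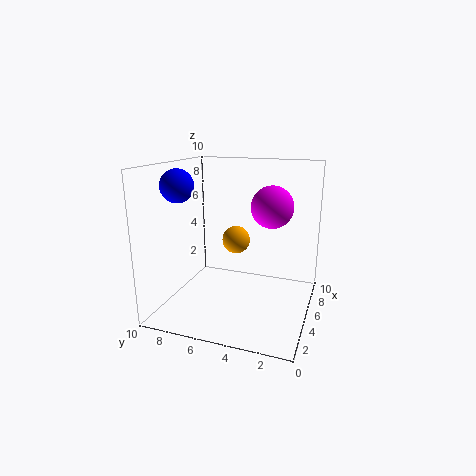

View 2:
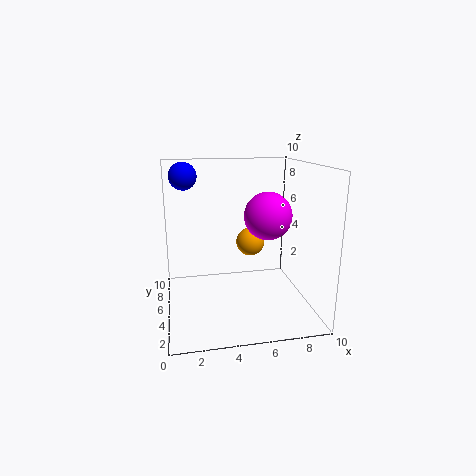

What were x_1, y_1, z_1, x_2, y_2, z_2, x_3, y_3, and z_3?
x_1 = 1.5; y_1 = 7.5; z_1 = 9; x_2 = 6.5; y_2 = 3; z_2 = 7; x_3 = 6; y_3 = 5.5; z_3 = 4.5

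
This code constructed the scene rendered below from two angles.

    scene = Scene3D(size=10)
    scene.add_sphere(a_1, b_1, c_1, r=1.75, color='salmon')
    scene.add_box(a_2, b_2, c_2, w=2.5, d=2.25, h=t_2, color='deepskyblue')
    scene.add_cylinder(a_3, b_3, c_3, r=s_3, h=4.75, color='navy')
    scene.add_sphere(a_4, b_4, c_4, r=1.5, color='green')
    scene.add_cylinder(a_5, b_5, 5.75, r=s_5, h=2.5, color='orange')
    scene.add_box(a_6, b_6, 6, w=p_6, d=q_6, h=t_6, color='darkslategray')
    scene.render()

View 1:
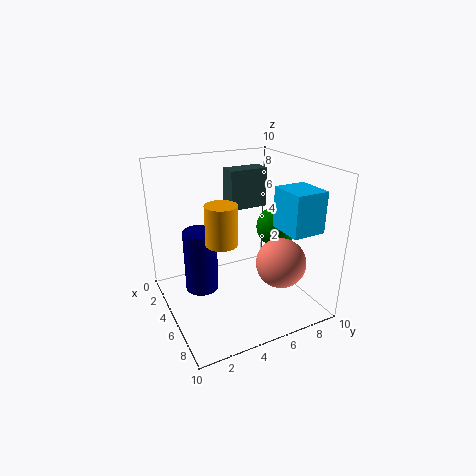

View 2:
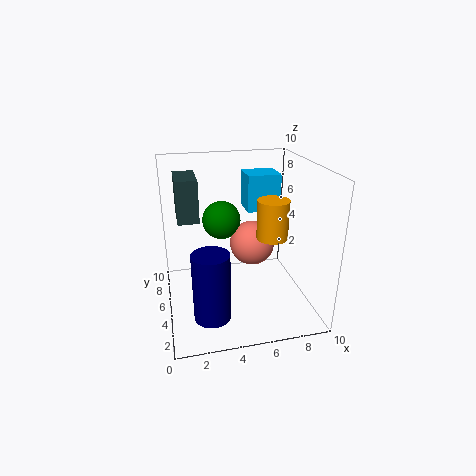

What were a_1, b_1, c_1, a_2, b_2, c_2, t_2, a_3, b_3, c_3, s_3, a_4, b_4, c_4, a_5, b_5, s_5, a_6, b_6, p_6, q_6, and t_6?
a_1 = 6.75; b_1 = 7.5; c_1 = 3.25; a_2 = 6.25; b_2 = 7; c_2 = 6; t_2 = 2.75; a_3 = 2.75; b_3 = 3; c_3 = 0.25; s_3 = 1.25; a_4 = 4.5; b_4 = 8.5; c_4 = 5; a_5 = 6.75; b_5 = 3; s_5 = 1; a_6 = 1; b_6 = 5.75; p_6 = 1.5; q_6 = 3; t_6 = 3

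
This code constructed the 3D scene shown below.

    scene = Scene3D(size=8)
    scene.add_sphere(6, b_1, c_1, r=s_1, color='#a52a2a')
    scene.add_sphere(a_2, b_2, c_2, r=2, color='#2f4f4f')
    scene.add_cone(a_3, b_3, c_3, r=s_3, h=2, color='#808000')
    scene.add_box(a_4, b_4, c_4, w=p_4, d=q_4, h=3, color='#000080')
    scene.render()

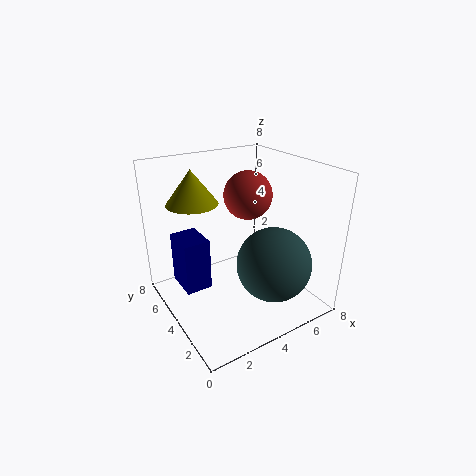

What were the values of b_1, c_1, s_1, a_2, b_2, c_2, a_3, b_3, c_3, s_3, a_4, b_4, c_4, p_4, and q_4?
b_1 = 6; c_1 = 5.5; s_1 = 1.5; a_2 = 5; b_2 = 2; c_2 = 3; a_3 = 2.5; b_3 = 6.5; c_3 = 5.5; s_3 = 1.5; a_4 = 1; b_4 = 4.5; c_4 = 1; p_4 = 1.5; q_4 = 2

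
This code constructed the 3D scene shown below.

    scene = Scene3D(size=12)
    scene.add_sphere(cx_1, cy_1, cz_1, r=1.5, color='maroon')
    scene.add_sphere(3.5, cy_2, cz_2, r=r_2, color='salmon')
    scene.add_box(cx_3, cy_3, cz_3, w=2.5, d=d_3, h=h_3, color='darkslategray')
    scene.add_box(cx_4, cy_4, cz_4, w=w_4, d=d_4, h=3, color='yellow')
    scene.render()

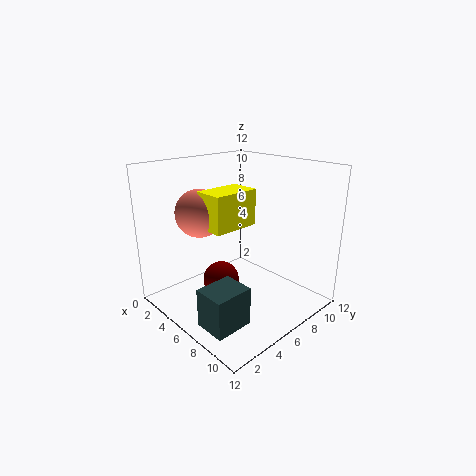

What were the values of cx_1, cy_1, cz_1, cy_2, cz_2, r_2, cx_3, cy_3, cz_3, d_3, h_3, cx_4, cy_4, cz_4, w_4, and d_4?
cx_1 = 5.5; cy_1 = 4.5; cz_1 = 2.5; cy_2 = 4; cz_2 = 8; r_2 = 2; cx_3 = 7.5; cy_3 = 0.5; cz_3 = 1; d_3 = 3; h_3 = 3; cx_4 = 4; cy_4 = 3.5; cz_4 = 7; w_4 = 2.5; d_4 = 4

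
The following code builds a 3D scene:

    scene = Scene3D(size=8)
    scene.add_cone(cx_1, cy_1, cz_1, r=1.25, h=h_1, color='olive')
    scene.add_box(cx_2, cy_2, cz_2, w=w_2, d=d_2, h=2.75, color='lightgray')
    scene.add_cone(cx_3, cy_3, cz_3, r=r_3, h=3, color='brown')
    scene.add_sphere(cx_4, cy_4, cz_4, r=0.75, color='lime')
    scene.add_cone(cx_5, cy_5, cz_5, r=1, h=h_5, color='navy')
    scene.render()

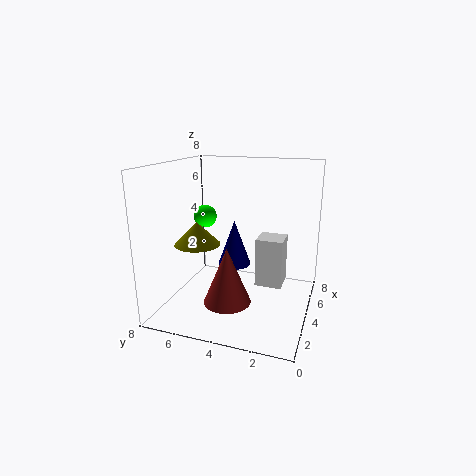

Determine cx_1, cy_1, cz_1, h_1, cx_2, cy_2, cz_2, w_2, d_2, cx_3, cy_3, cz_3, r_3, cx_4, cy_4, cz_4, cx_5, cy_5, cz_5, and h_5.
cx_1 = 3; cy_1 = 6; cz_1 = 3.75; h_1 = 1.25; cx_2 = 4; cy_2 = 1.5; cz_2 = 1.25; w_2 = 1.5; d_2 = 1.5; cx_3 = 2.25; cy_3 = 4; cz_3 = 1; r_3 = 1.25; cx_4 = 6.75; cy_4 = 7.25; cz_4 = 4.25; cx_5 = 5.5; cy_5 = 4.75; cz_5 = 1.75; h_5 = 2.75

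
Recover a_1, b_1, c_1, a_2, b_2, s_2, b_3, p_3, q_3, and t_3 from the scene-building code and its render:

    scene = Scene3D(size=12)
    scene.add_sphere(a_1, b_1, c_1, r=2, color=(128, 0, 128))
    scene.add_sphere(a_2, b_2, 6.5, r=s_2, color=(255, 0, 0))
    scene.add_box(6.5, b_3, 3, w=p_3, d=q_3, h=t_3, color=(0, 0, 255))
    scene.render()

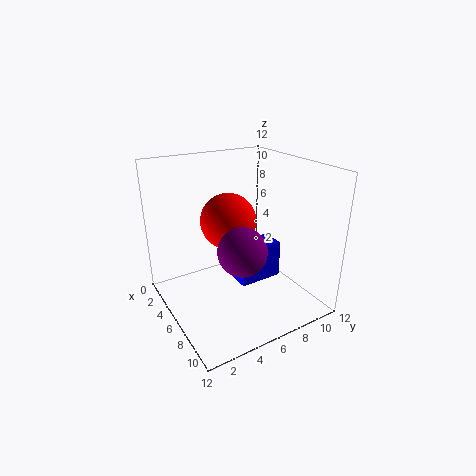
a_1 = 7.5; b_1 = 5.5; c_1 = 5.5; a_2 = 3.5; b_2 = 6.5; s_2 = 2.5; b_3 = 5; p_3 = 2; q_3 = 3.5; t_3 = 3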